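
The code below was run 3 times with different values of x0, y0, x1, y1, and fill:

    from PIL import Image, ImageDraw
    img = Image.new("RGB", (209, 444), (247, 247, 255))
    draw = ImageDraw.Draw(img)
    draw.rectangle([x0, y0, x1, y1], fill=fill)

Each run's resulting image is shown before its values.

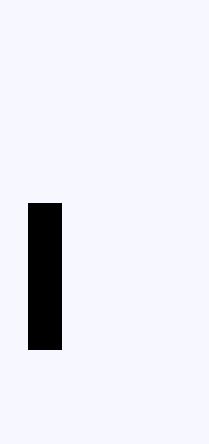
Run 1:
x0 = 28; y0 = 203; x1 = 61; y1 = 349; fill = 'black'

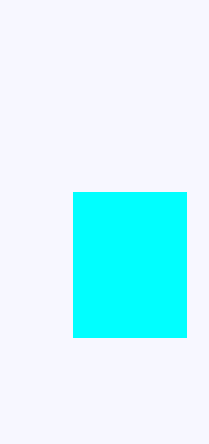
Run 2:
x0 = 73; y0 = 192; x1 = 186; y1 = 337; fill = 'cyan'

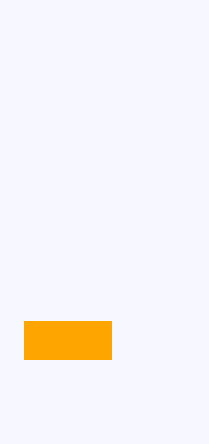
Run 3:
x0 = 24; y0 = 321; x1 = 111; y1 = 359; fill = 'orange'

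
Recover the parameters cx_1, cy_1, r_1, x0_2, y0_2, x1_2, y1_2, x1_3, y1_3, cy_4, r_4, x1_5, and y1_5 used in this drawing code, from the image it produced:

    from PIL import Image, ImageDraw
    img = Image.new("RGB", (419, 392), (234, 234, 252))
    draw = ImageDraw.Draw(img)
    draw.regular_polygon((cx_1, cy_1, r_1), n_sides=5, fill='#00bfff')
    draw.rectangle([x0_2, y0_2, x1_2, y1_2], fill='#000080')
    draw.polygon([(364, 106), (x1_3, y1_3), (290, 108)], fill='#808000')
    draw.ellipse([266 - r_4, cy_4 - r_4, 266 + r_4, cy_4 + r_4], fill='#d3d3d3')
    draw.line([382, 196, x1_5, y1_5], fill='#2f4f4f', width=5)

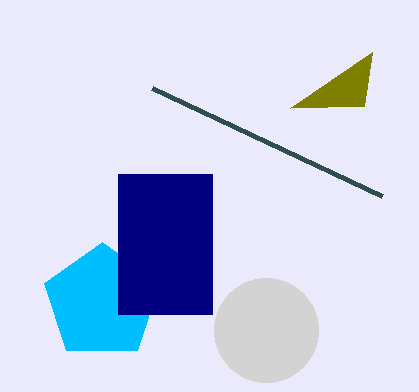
cx_1 = 102
cy_1 = 302
r_1 = 60
x0_2 = 118
y0_2 = 174
x1_2 = 212
y1_2 = 314
x1_3 = 372
y1_3 = 52
cy_4 = 330
r_4 = 52
x1_5 = 152
y1_5 = 88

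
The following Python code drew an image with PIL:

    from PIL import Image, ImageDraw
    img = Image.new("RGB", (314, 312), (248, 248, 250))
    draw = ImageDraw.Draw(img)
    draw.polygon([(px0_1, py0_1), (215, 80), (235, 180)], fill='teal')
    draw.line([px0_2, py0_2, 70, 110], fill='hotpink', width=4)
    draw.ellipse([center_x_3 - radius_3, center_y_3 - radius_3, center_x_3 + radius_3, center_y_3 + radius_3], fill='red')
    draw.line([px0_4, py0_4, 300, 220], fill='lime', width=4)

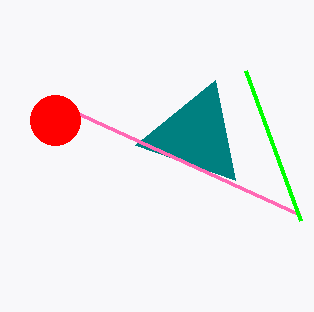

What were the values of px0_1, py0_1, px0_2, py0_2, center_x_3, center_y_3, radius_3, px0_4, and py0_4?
px0_1 = 135
py0_1 = 145
px0_2 = 300
py0_2 = 215
center_x_3 = 55
center_y_3 = 120
radius_3 = 25
px0_4 = 245
py0_4 = 70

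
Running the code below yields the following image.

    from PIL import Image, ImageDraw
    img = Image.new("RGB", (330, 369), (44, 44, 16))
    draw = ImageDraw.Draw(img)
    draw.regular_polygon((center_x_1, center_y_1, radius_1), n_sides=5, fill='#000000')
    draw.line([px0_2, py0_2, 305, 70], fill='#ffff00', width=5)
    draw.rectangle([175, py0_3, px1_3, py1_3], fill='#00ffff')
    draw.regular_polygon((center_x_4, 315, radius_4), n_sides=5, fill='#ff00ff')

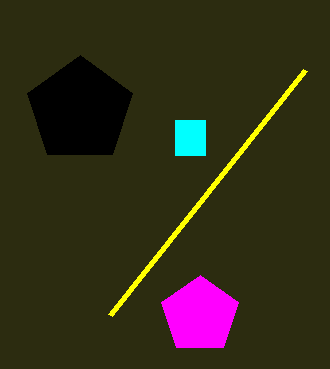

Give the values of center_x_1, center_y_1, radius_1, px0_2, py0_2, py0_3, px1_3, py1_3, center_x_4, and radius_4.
center_x_1 = 80, center_y_1 = 110, radius_1 = 55, px0_2 = 110, py0_2 = 315, py0_3 = 120, px1_3 = 205, py1_3 = 155, center_x_4 = 200, radius_4 = 40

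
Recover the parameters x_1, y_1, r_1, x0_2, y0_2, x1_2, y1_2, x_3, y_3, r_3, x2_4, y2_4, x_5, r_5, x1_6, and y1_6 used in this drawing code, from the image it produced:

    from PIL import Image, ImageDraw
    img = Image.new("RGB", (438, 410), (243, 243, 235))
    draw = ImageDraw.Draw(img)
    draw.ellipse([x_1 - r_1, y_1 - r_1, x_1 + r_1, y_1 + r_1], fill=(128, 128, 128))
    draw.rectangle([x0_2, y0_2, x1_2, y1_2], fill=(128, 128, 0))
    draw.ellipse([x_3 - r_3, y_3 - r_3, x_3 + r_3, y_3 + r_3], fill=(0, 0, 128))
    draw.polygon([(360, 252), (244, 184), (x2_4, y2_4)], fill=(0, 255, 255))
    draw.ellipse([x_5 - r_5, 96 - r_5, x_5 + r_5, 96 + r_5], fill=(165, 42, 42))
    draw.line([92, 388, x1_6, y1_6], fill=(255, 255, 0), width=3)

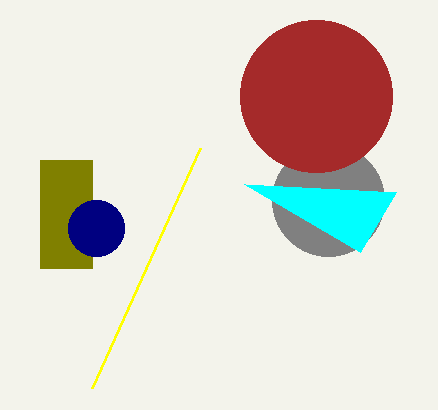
x_1 = 328, y_1 = 200, r_1 = 56, x0_2 = 40, y0_2 = 160, x1_2 = 92, y1_2 = 268, x_3 = 96, y_3 = 228, r_3 = 28, x2_4 = 396, y2_4 = 192, x_5 = 316, r_5 = 76, x1_6 = 200, y1_6 = 148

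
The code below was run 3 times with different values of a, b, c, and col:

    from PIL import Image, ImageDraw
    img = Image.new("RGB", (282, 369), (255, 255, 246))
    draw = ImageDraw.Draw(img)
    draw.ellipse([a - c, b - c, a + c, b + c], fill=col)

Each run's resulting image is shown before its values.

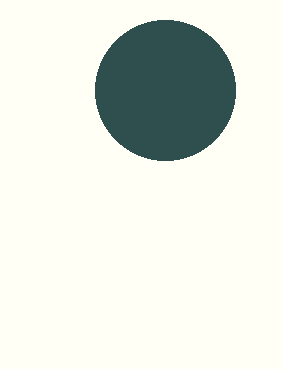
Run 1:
a = 165; b = 90; c = 70; col = 'darkslategray'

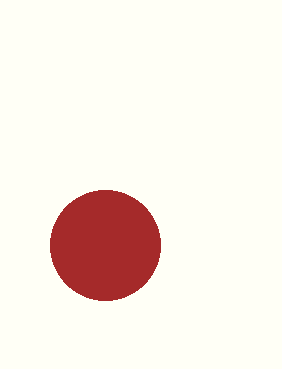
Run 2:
a = 105; b = 245; c = 55; col = 'brown'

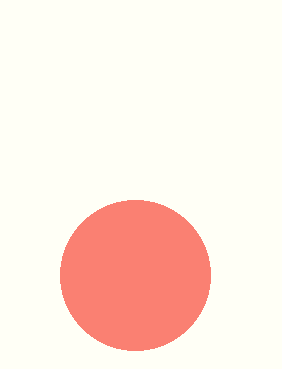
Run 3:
a = 135, b = 275, c = 75, col = 'salmon'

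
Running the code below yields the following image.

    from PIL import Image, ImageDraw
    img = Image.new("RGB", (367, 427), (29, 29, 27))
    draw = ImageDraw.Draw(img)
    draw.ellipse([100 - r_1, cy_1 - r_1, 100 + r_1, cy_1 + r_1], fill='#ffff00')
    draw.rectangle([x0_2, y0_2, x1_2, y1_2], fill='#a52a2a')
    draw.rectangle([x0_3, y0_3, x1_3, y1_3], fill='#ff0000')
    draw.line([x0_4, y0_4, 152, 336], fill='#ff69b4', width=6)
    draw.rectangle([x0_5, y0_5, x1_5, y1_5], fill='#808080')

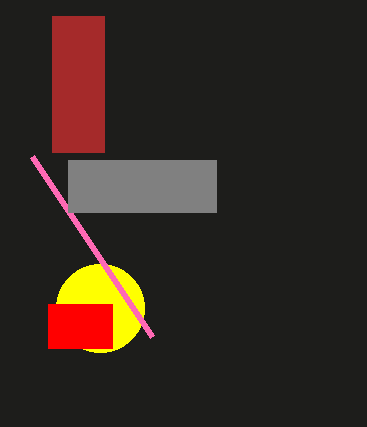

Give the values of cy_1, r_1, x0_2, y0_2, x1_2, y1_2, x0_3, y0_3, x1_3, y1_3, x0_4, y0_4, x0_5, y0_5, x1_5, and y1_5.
cy_1 = 308, r_1 = 44, x0_2 = 52, y0_2 = 16, x1_2 = 104, y1_2 = 152, x0_3 = 48, y0_3 = 304, x1_3 = 112, y1_3 = 348, x0_4 = 32, y0_4 = 156, x0_5 = 68, y0_5 = 160, x1_5 = 216, y1_5 = 212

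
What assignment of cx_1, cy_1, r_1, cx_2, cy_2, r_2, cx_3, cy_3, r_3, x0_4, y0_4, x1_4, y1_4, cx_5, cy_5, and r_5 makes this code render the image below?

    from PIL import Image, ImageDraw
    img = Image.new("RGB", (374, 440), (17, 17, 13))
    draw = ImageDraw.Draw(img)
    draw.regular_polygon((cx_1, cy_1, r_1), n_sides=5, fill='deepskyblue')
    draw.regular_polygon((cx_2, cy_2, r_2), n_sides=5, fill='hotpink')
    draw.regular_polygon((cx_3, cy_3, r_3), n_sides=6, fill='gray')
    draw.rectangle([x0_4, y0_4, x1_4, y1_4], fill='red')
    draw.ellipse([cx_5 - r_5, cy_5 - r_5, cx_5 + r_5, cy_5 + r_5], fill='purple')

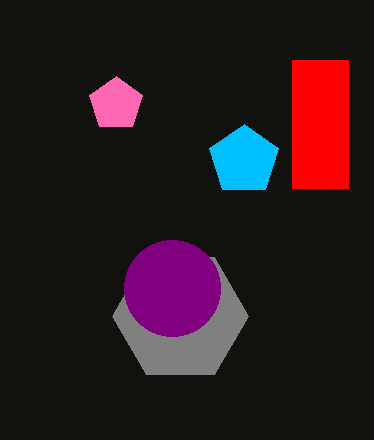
cx_1 = 244
cy_1 = 160
r_1 = 36
cx_2 = 116
cy_2 = 104
r_2 = 28
cx_3 = 180
cy_3 = 316
r_3 = 68
x0_4 = 292
y0_4 = 60
x1_4 = 348
y1_4 = 188
cx_5 = 172
cy_5 = 288
r_5 = 48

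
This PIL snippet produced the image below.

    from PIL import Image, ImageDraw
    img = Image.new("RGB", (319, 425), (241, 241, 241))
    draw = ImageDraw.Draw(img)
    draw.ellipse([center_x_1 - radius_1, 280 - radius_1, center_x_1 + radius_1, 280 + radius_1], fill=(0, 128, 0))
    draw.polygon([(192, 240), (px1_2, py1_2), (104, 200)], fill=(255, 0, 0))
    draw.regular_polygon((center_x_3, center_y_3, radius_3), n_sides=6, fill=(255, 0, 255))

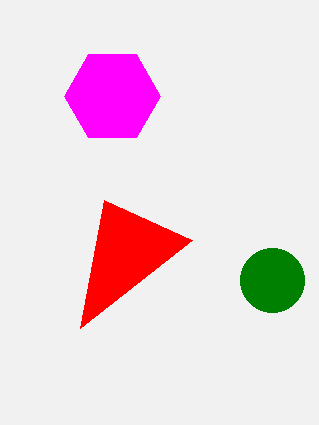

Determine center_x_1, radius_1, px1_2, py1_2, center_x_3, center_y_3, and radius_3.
center_x_1 = 272; radius_1 = 32; px1_2 = 80; py1_2 = 328; center_x_3 = 112; center_y_3 = 96; radius_3 = 48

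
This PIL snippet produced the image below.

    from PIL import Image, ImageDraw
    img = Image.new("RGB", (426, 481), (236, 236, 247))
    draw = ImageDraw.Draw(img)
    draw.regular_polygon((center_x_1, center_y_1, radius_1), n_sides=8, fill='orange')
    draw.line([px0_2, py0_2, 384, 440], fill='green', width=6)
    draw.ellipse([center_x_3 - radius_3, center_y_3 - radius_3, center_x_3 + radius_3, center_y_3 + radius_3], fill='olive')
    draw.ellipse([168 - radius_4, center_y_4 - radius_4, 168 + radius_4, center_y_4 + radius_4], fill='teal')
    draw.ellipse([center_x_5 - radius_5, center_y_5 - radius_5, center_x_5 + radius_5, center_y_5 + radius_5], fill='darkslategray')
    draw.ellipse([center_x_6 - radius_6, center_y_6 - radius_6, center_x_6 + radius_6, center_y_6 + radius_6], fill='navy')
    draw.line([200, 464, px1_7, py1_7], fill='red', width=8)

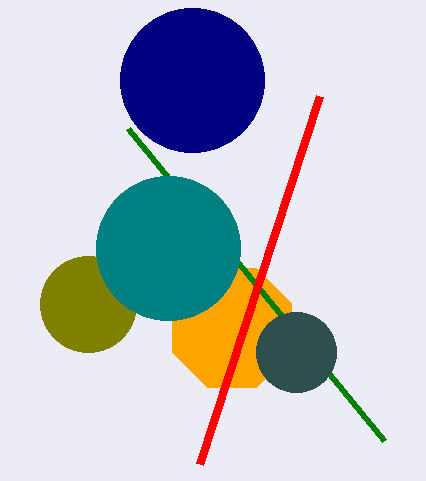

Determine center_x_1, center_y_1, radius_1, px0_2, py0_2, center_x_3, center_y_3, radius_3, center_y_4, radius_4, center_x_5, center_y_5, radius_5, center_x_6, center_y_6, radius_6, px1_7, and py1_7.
center_x_1 = 232, center_y_1 = 328, radius_1 = 64, px0_2 = 128, py0_2 = 128, center_x_3 = 88, center_y_3 = 304, radius_3 = 48, center_y_4 = 248, radius_4 = 72, center_x_5 = 296, center_y_5 = 352, radius_5 = 40, center_x_6 = 192, center_y_6 = 80, radius_6 = 72, px1_7 = 320, py1_7 = 96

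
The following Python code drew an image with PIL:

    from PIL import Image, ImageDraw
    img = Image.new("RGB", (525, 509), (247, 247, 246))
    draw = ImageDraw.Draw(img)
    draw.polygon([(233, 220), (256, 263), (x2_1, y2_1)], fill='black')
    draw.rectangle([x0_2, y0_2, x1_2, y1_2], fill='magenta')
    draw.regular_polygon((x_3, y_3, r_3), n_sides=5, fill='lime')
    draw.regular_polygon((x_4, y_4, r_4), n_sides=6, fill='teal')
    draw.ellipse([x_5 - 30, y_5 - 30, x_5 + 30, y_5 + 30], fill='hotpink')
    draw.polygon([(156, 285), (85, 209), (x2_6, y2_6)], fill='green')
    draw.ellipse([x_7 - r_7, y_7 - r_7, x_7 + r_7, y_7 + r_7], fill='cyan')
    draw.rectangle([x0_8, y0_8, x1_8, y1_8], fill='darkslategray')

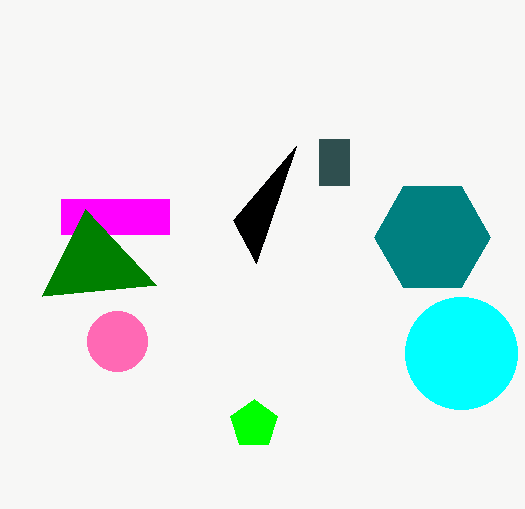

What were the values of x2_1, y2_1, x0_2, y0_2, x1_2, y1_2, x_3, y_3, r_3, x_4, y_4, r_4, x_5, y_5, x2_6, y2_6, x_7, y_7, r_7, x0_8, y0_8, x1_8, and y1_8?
x2_1 = 296
y2_1 = 146
x0_2 = 61
y0_2 = 199
x1_2 = 169
y1_2 = 234
x_3 = 254
y_3 = 424
r_3 = 25
x_4 = 432
y_4 = 237
r_4 = 58
x_5 = 117
y_5 = 341
x2_6 = 42
y2_6 = 296
x_7 = 461
y_7 = 353
r_7 = 56
x0_8 = 319
y0_8 = 139
x1_8 = 349
y1_8 = 185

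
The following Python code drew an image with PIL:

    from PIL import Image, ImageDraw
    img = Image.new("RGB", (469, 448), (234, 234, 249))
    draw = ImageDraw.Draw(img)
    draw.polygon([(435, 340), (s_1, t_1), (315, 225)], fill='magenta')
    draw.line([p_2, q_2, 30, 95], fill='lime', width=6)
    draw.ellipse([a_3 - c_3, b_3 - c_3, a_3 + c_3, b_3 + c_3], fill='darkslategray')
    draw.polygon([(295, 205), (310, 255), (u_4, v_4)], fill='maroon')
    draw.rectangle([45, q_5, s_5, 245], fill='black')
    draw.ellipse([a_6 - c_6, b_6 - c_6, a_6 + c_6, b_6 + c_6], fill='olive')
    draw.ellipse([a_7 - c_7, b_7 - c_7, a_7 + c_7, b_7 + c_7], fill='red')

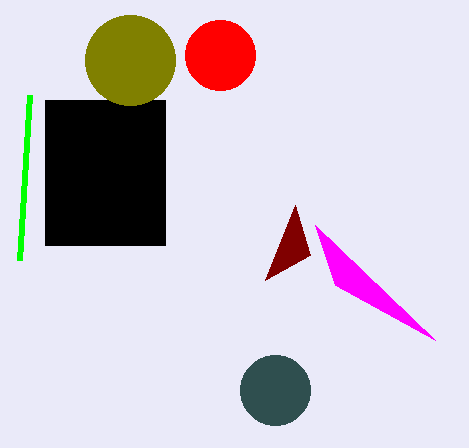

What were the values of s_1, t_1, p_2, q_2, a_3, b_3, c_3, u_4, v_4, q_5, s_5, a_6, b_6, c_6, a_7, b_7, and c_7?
s_1 = 335
t_1 = 285
p_2 = 20
q_2 = 260
a_3 = 275
b_3 = 390
c_3 = 35
u_4 = 265
v_4 = 280
q_5 = 100
s_5 = 165
a_6 = 130
b_6 = 60
c_6 = 45
a_7 = 220
b_7 = 55
c_7 = 35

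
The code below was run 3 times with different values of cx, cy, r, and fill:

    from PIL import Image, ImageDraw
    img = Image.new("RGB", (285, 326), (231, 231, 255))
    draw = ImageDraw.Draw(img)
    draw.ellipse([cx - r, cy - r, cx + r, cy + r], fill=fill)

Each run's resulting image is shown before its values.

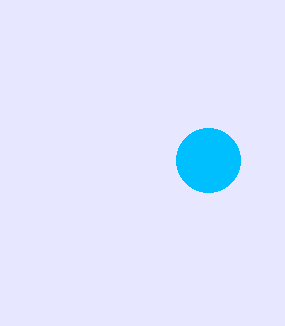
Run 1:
cx = 208, cy = 160, r = 32, fill = 'deepskyblue'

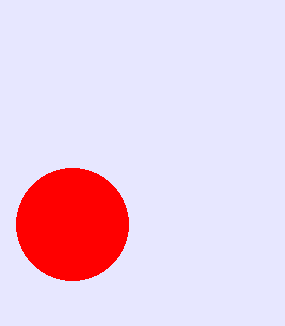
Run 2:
cx = 72
cy = 224
r = 56
fill = 'red'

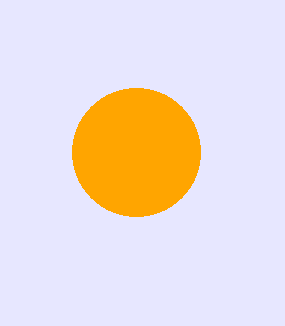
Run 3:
cx = 136
cy = 152
r = 64
fill = 'orange'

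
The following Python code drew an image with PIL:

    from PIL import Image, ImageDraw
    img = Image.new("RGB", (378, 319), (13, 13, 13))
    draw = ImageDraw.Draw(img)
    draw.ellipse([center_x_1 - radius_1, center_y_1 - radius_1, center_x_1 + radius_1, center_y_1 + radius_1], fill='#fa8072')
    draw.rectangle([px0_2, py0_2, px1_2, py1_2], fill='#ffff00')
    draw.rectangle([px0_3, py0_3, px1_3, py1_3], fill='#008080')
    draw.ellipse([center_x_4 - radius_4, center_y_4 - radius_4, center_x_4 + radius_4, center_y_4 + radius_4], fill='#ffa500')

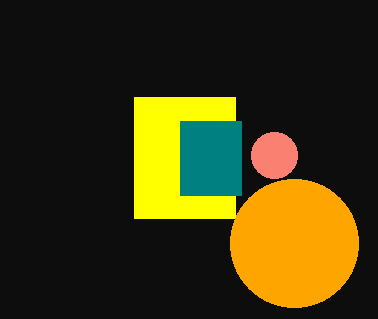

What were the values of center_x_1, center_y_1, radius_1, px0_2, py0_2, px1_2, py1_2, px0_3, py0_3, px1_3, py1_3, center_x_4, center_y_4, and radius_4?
center_x_1 = 274, center_y_1 = 155, radius_1 = 23, px0_2 = 134, py0_2 = 97, px1_2 = 235, py1_2 = 218, px0_3 = 180, py0_3 = 121, px1_3 = 241, py1_3 = 195, center_x_4 = 294, center_y_4 = 243, radius_4 = 64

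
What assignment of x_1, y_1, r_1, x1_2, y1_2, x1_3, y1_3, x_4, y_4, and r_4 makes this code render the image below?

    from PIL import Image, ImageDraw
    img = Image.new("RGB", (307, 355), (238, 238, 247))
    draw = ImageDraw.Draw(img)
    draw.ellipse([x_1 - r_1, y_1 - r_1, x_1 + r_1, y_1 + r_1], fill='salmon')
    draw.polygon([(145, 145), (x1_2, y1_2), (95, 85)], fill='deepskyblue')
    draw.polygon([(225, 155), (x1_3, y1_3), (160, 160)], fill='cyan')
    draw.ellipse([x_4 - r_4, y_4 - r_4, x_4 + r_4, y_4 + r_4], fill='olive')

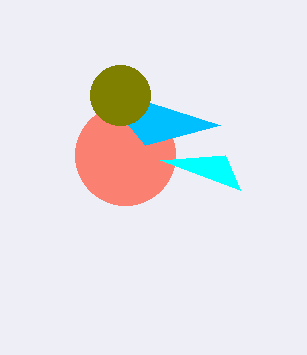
x_1 = 125; y_1 = 155; r_1 = 50; x1_2 = 220; y1_2 = 125; x1_3 = 240; y1_3 = 190; x_4 = 120; y_4 = 95; r_4 = 30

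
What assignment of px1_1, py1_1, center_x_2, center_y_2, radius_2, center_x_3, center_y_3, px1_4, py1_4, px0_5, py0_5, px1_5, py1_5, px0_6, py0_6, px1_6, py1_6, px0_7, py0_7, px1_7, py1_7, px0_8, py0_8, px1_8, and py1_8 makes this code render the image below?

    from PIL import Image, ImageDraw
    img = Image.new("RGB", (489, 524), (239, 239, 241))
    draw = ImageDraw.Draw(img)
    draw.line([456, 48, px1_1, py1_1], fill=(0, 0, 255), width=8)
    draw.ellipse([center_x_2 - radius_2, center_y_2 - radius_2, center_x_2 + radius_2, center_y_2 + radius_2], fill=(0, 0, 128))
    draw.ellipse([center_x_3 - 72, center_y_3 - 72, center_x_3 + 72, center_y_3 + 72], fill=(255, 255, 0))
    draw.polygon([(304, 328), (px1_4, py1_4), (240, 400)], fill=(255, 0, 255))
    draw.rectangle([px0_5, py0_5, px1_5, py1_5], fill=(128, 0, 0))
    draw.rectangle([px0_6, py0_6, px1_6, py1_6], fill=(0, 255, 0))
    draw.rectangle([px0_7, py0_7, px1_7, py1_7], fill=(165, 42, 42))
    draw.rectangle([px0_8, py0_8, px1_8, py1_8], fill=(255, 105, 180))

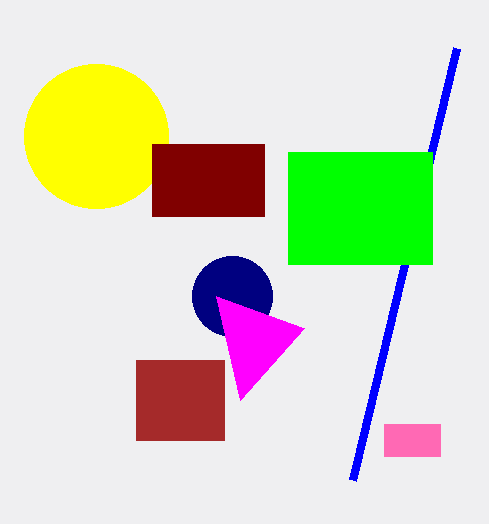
px1_1 = 352; py1_1 = 480; center_x_2 = 232; center_y_2 = 296; radius_2 = 40; center_x_3 = 96; center_y_3 = 136; px1_4 = 216; py1_4 = 296; px0_5 = 152; py0_5 = 144; px1_5 = 264; py1_5 = 216; px0_6 = 288; py0_6 = 152; px1_6 = 432; py1_6 = 264; px0_7 = 136; py0_7 = 360; px1_7 = 224; py1_7 = 440; px0_8 = 384; py0_8 = 424; px1_8 = 440; py1_8 = 456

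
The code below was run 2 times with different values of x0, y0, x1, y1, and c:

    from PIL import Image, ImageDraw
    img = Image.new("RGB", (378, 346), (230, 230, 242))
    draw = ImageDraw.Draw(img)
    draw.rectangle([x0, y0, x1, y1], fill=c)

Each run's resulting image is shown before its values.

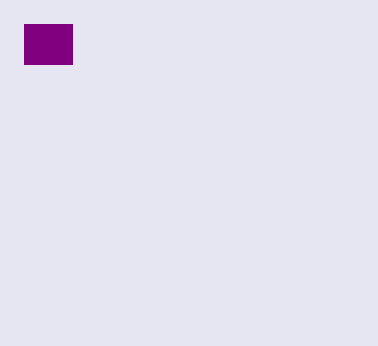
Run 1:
x0 = 24
y0 = 24
x1 = 72
y1 = 64
c = 'purple'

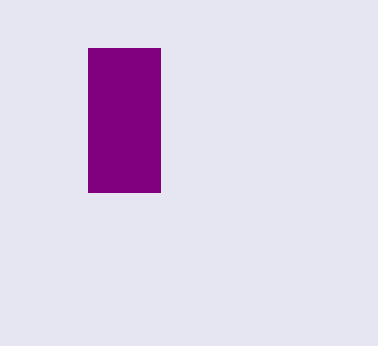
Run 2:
x0 = 88
y0 = 48
x1 = 160
y1 = 192
c = 'purple'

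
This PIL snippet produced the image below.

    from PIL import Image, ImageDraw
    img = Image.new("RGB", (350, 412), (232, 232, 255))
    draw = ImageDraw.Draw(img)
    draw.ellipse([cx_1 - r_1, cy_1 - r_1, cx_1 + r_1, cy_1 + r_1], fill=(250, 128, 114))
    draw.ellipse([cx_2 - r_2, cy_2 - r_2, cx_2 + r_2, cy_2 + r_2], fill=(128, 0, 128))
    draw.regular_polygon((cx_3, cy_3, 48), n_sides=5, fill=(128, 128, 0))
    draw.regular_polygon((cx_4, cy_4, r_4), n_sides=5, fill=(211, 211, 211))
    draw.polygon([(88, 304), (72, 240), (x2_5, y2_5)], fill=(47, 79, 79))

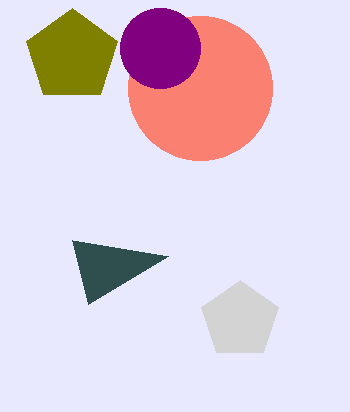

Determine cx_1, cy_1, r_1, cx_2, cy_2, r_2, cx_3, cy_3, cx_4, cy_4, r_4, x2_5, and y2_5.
cx_1 = 200, cy_1 = 88, r_1 = 72, cx_2 = 160, cy_2 = 48, r_2 = 40, cx_3 = 72, cy_3 = 56, cx_4 = 240, cy_4 = 320, r_4 = 40, x2_5 = 168, y2_5 = 256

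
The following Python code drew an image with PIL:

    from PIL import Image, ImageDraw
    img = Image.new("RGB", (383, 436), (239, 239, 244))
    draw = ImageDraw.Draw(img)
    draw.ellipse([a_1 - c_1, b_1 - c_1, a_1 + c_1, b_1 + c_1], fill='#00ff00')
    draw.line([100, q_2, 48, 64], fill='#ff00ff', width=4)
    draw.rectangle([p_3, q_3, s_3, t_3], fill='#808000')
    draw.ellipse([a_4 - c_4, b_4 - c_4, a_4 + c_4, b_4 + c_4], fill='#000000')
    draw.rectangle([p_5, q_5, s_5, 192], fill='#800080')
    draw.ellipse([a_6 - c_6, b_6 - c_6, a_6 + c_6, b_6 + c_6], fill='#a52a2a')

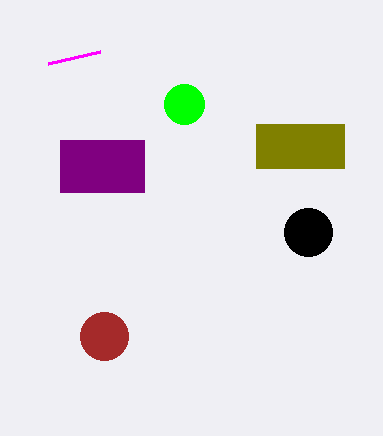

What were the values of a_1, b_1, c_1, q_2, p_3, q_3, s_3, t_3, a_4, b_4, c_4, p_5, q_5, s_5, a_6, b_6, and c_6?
a_1 = 184, b_1 = 104, c_1 = 20, q_2 = 52, p_3 = 256, q_3 = 124, s_3 = 344, t_3 = 168, a_4 = 308, b_4 = 232, c_4 = 24, p_5 = 60, q_5 = 140, s_5 = 144, a_6 = 104, b_6 = 336, c_6 = 24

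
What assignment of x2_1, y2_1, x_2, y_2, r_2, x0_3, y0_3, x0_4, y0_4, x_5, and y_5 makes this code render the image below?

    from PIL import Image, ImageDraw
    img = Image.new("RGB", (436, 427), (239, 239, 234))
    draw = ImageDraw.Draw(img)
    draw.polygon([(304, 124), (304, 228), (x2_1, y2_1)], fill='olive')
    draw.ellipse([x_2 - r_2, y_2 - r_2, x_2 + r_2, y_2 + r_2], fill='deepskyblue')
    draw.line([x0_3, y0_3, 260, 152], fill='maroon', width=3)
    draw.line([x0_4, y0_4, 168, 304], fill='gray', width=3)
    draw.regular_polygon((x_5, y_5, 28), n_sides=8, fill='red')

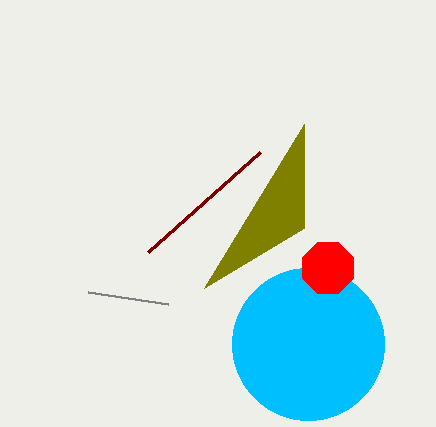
x2_1 = 204
y2_1 = 288
x_2 = 308
y_2 = 344
r_2 = 76
x0_3 = 148
y0_3 = 252
x0_4 = 88
y0_4 = 292
x_5 = 328
y_5 = 268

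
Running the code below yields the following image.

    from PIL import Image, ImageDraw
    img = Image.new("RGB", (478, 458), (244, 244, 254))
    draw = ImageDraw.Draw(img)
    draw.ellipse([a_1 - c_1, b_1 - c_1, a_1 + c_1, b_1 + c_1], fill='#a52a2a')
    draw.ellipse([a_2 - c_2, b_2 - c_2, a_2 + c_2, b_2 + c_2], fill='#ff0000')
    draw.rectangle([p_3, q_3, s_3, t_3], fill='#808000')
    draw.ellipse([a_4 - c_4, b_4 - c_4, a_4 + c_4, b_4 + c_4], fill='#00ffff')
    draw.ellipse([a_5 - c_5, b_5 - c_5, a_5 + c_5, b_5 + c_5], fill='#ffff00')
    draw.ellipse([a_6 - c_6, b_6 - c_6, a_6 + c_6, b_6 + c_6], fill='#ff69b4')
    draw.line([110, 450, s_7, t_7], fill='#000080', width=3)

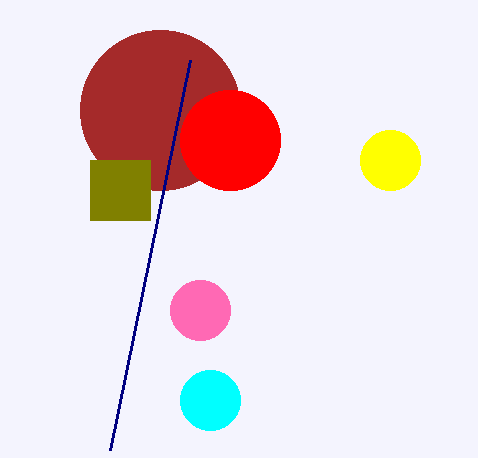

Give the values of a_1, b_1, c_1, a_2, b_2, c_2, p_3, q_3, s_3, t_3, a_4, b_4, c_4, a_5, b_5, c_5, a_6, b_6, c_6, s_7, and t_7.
a_1 = 160
b_1 = 110
c_1 = 80
a_2 = 230
b_2 = 140
c_2 = 50
p_3 = 90
q_3 = 160
s_3 = 150
t_3 = 220
a_4 = 210
b_4 = 400
c_4 = 30
a_5 = 390
b_5 = 160
c_5 = 30
a_6 = 200
b_6 = 310
c_6 = 30
s_7 = 190
t_7 = 60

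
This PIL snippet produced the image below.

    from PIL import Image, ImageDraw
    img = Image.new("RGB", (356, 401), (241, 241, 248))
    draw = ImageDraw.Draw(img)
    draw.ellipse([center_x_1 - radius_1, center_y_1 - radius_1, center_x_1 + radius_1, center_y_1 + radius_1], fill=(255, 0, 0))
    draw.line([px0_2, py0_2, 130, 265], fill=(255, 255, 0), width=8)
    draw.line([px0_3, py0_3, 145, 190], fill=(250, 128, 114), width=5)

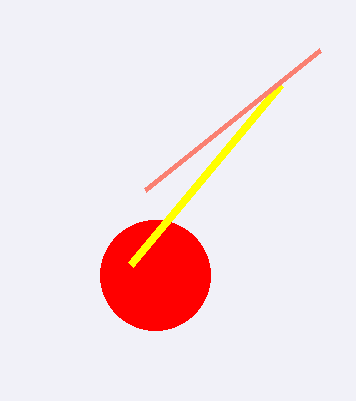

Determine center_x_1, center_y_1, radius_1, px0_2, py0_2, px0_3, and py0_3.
center_x_1 = 155
center_y_1 = 275
radius_1 = 55
px0_2 = 280
py0_2 = 85
px0_3 = 320
py0_3 = 50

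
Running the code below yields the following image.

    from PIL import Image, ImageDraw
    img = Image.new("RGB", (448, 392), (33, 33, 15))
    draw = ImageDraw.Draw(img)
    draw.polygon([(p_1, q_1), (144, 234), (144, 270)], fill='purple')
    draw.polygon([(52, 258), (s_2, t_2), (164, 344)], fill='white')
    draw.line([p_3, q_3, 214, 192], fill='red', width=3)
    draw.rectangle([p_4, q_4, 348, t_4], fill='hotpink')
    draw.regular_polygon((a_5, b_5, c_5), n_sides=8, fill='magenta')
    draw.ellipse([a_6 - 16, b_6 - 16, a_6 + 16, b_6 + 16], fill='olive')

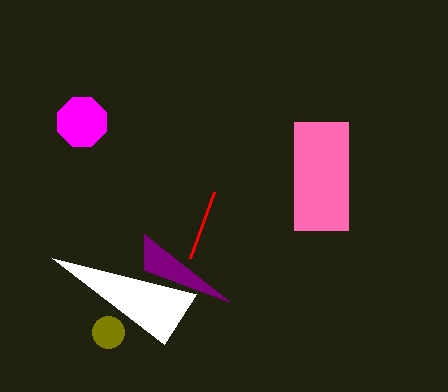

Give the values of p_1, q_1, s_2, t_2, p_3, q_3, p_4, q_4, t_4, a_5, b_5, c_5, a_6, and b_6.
p_1 = 230; q_1 = 302; s_2 = 196; t_2 = 294; p_3 = 190; q_3 = 258; p_4 = 294; q_4 = 122; t_4 = 230; a_5 = 82; b_5 = 122; c_5 = 26; a_6 = 108; b_6 = 332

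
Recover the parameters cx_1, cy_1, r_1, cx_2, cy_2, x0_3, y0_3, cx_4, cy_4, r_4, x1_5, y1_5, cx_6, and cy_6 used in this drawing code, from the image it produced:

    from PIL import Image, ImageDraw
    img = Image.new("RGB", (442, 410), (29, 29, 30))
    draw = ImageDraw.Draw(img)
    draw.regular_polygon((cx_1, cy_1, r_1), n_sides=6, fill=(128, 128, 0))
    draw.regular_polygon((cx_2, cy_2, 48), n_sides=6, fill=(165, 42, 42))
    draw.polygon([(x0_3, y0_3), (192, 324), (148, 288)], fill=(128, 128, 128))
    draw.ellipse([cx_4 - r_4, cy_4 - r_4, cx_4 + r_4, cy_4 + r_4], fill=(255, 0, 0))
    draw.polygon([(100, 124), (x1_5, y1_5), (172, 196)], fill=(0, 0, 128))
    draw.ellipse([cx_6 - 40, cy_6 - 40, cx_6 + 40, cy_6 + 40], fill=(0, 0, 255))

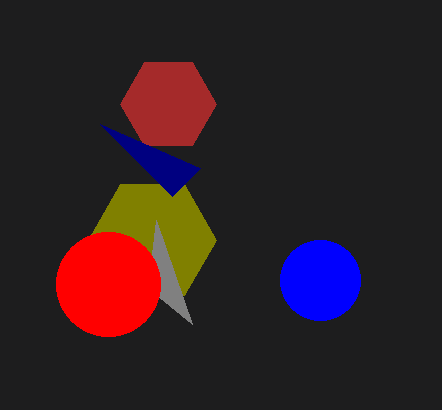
cx_1 = 152
cy_1 = 240
r_1 = 64
cx_2 = 168
cy_2 = 104
x0_3 = 156
y0_3 = 220
cx_4 = 108
cy_4 = 284
r_4 = 52
x1_5 = 200
y1_5 = 168
cx_6 = 320
cy_6 = 280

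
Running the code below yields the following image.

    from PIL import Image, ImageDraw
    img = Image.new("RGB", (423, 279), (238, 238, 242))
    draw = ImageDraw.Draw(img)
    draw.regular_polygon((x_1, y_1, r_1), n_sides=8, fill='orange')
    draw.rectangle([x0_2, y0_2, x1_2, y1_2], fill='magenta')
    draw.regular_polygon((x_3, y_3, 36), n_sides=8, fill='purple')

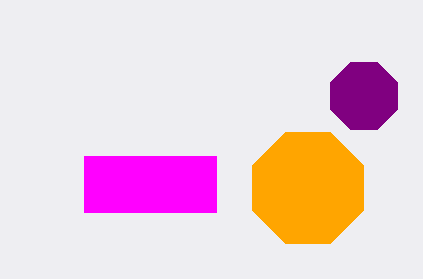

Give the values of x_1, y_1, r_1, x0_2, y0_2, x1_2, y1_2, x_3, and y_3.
x_1 = 308; y_1 = 188; r_1 = 60; x0_2 = 84; y0_2 = 156; x1_2 = 216; y1_2 = 212; x_3 = 364; y_3 = 96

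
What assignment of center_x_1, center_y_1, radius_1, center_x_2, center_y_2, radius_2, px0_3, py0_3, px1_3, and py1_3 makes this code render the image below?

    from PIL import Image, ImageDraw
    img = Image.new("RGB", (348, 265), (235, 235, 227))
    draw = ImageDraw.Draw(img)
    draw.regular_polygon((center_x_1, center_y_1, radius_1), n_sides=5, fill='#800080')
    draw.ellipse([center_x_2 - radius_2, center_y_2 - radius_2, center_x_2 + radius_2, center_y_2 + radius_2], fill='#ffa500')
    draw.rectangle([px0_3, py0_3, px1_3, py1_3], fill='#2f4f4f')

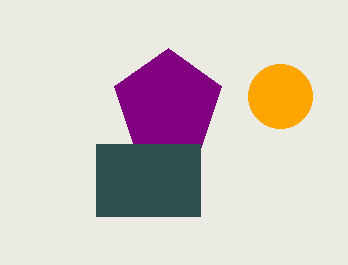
center_x_1 = 168
center_y_1 = 104
radius_1 = 56
center_x_2 = 280
center_y_2 = 96
radius_2 = 32
px0_3 = 96
py0_3 = 144
px1_3 = 200
py1_3 = 216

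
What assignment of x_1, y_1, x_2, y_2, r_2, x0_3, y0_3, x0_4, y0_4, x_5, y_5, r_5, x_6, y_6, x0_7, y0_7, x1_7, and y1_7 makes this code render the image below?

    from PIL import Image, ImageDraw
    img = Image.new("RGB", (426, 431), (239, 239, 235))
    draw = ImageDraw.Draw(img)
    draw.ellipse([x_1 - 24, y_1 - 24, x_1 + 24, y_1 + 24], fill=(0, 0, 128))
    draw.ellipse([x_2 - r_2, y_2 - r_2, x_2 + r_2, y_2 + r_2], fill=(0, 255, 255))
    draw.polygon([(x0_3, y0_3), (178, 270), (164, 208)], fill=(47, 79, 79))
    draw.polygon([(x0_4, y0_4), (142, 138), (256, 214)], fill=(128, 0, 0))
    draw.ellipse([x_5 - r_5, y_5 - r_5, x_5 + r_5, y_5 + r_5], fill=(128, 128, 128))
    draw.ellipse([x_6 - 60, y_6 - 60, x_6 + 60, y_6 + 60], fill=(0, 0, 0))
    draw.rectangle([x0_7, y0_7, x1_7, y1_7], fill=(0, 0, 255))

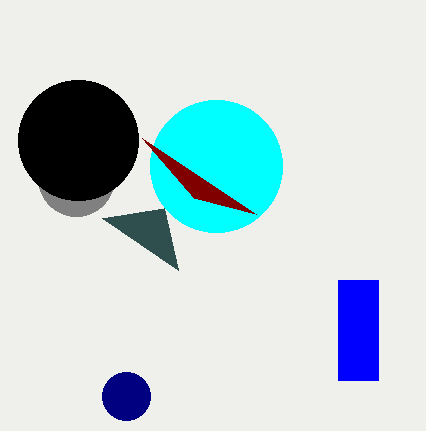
x_1 = 126, y_1 = 396, x_2 = 216, y_2 = 166, r_2 = 66, x0_3 = 102, y0_3 = 218, x0_4 = 194, y0_4 = 198, x_5 = 76, y_5 = 178, r_5 = 38, x_6 = 78, y_6 = 140, x0_7 = 338, y0_7 = 280, x1_7 = 378, y1_7 = 380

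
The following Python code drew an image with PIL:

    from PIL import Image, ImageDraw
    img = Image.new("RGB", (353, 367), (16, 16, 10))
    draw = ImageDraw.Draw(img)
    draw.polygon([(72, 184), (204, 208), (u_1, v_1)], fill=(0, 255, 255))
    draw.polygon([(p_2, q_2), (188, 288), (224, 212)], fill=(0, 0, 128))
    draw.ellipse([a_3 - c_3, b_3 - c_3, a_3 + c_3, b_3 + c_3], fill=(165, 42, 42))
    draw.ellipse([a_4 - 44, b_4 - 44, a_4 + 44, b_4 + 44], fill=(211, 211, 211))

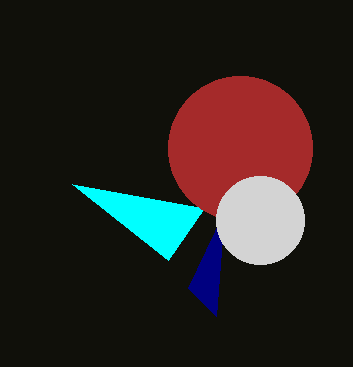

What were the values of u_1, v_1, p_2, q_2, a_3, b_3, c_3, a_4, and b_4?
u_1 = 168, v_1 = 260, p_2 = 216, q_2 = 316, a_3 = 240, b_3 = 148, c_3 = 72, a_4 = 260, b_4 = 220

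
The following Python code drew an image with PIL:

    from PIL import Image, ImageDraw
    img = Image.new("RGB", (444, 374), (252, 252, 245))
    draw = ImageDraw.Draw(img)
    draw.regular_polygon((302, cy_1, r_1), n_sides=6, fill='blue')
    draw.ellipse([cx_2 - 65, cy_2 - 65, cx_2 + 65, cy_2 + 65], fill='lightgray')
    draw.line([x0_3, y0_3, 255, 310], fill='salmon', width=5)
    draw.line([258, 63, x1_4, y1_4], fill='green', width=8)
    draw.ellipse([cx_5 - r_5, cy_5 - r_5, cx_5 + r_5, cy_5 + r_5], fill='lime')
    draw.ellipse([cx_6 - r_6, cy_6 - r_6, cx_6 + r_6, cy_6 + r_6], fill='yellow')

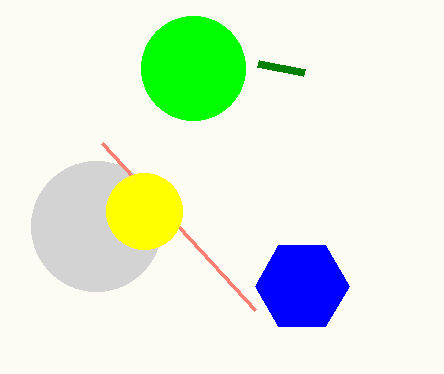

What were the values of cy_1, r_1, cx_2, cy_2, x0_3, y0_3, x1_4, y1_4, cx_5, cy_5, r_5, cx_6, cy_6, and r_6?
cy_1 = 286
r_1 = 47
cx_2 = 96
cy_2 = 226
x0_3 = 102
y0_3 = 143
x1_4 = 304
y1_4 = 72
cx_5 = 193
cy_5 = 68
r_5 = 52
cx_6 = 144
cy_6 = 211
r_6 = 38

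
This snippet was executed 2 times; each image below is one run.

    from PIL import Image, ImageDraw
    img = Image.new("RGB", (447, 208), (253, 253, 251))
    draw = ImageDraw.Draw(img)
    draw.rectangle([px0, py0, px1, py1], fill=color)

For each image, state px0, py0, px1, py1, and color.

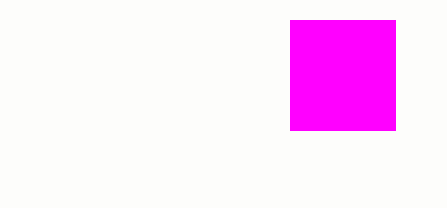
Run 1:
px0 = 290; py0 = 20; px1 = 395; py1 = 130; color = 'magenta'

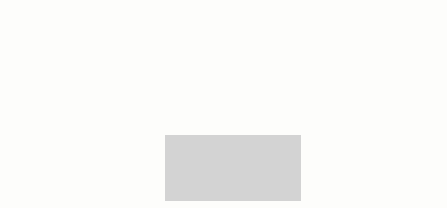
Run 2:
px0 = 165; py0 = 135; px1 = 300; py1 = 200; color = 'lightgray'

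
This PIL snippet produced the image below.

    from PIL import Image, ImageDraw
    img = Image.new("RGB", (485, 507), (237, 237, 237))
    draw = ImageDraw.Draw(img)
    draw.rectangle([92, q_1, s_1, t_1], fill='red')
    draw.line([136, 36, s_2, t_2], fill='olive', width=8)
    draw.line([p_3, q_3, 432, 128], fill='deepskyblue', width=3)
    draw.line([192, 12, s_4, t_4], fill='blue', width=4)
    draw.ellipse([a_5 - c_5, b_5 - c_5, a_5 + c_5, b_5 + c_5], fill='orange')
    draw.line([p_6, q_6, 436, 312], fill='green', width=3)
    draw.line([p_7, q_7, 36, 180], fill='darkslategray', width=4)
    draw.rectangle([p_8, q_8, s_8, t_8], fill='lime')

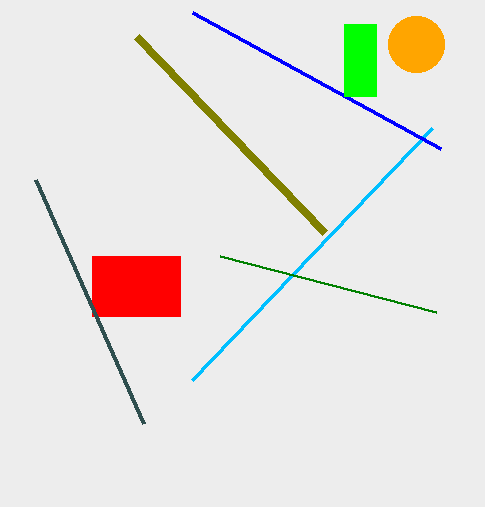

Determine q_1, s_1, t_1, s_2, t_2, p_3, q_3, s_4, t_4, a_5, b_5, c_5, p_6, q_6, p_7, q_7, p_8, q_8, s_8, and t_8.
q_1 = 256
s_1 = 180
t_1 = 316
s_2 = 324
t_2 = 232
p_3 = 192
q_3 = 380
s_4 = 440
t_4 = 148
a_5 = 416
b_5 = 44
c_5 = 28
p_6 = 220
q_6 = 256
p_7 = 144
q_7 = 424
p_8 = 344
q_8 = 24
s_8 = 376
t_8 = 96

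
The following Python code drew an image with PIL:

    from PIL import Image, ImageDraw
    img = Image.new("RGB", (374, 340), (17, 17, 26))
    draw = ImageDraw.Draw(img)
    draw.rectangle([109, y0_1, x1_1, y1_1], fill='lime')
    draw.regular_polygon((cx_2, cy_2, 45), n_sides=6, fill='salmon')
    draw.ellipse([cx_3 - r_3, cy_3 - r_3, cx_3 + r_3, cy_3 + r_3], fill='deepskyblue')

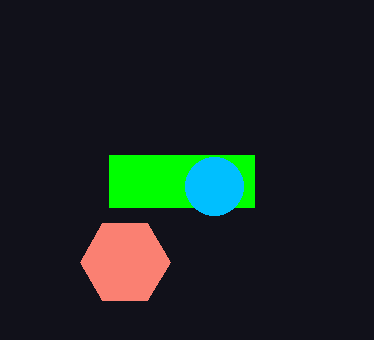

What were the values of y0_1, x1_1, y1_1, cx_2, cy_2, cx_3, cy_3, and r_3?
y0_1 = 155, x1_1 = 254, y1_1 = 207, cx_2 = 125, cy_2 = 262, cx_3 = 214, cy_3 = 186, r_3 = 29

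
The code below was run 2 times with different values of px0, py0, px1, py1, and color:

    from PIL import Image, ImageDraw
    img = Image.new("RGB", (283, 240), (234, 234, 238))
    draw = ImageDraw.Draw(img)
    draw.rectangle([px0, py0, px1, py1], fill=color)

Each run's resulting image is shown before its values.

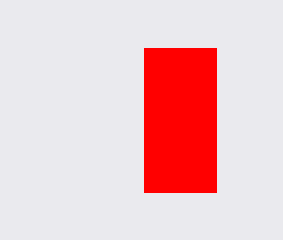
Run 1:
px0 = 144; py0 = 48; px1 = 216; py1 = 192; color = 'red'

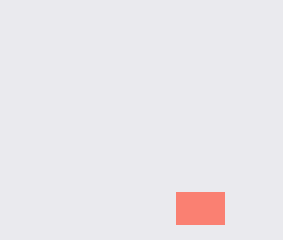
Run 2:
px0 = 176, py0 = 192, px1 = 224, py1 = 224, color = 'salmon'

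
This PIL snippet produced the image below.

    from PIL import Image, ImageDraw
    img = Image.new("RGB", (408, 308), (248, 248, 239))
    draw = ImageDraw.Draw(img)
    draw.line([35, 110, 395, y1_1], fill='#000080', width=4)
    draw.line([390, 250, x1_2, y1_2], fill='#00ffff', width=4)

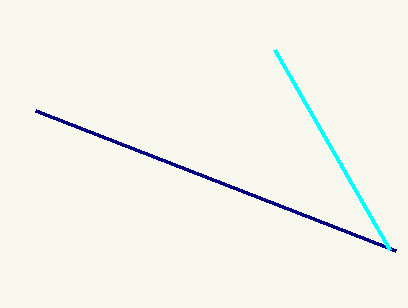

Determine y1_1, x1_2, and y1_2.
y1_1 = 250; x1_2 = 275; y1_2 = 50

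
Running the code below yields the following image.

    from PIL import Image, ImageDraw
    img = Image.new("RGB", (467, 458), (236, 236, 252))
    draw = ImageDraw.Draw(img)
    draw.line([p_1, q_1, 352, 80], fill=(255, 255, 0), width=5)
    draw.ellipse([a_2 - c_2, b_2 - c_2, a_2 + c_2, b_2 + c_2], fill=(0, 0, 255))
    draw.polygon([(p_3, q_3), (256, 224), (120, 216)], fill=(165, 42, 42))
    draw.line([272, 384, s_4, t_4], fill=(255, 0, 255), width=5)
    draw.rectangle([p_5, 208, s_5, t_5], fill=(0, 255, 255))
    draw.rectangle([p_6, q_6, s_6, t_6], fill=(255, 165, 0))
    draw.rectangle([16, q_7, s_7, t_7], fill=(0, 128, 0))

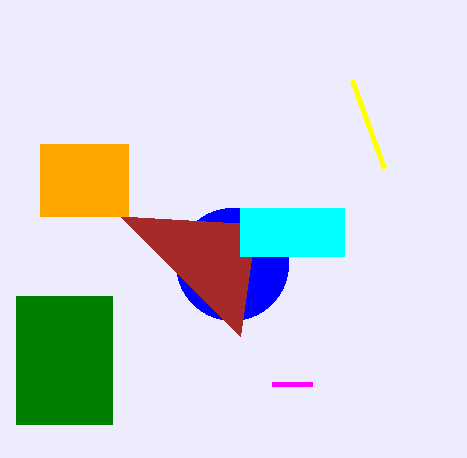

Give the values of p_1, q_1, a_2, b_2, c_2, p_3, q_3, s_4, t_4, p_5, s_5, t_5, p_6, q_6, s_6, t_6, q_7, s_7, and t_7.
p_1 = 384; q_1 = 168; a_2 = 232; b_2 = 264; c_2 = 56; p_3 = 240; q_3 = 336; s_4 = 312; t_4 = 384; p_5 = 240; s_5 = 344; t_5 = 256; p_6 = 40; q_6 = 144; s_6 = 128; t_6 = 216; q_7 = 296; s_7 = 112; t_7 = 424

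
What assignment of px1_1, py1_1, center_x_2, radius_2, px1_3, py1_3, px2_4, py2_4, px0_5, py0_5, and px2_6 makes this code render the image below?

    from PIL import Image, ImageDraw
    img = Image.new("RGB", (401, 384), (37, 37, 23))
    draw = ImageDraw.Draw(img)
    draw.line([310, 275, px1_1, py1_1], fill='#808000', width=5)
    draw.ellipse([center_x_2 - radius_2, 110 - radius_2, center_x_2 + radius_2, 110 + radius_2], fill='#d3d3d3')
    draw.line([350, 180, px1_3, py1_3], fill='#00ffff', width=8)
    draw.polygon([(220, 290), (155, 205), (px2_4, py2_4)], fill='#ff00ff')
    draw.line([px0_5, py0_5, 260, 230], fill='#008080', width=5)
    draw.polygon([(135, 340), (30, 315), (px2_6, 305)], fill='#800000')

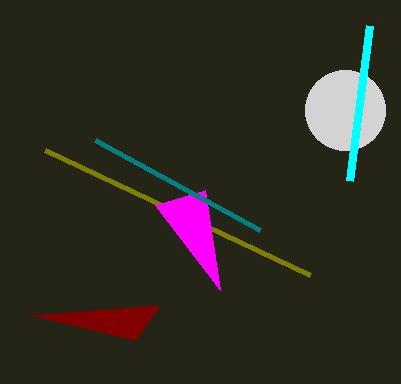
px1_1 = 45
py1_1 = 150
center_x_2 = 345
radius_2 = 40
px1_3 = 370
py1_3 = 25
px2_4 = 205
py2_4 = 190
px0_5 = 95
py0_5 = 140
px2_6 = 160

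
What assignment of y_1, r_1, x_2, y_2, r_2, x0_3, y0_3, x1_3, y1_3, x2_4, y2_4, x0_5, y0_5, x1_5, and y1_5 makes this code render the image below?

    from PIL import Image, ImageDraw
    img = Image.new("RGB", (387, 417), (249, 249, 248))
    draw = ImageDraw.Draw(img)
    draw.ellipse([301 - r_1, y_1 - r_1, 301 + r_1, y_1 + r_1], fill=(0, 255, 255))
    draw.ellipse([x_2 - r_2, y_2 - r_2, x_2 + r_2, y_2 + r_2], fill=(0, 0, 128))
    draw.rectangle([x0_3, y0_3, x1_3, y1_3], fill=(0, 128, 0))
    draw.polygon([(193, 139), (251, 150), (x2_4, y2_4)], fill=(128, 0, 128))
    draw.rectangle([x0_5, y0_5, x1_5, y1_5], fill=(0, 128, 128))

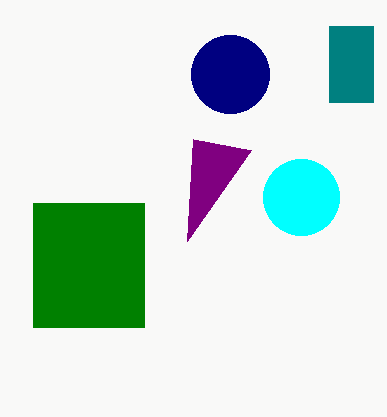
y_1 = 197; r_1 = 38; x_2 = 230; y_2 = 74; r_2 = 39; x0_3 = 33; y0_3 = 203; x1_3 = 144; y1_3 = 327; x2_4 = 187; y2_4 = 241; x0_5 = 329; y0_5 = 26; x1_5 = 373; y1_5 = 102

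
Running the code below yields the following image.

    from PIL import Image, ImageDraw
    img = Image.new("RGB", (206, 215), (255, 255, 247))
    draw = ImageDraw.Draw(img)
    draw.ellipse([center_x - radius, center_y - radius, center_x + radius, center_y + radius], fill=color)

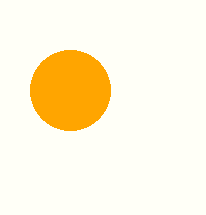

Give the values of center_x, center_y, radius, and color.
center_x = 70, center_y = 90, radius = 40, color = 'orange'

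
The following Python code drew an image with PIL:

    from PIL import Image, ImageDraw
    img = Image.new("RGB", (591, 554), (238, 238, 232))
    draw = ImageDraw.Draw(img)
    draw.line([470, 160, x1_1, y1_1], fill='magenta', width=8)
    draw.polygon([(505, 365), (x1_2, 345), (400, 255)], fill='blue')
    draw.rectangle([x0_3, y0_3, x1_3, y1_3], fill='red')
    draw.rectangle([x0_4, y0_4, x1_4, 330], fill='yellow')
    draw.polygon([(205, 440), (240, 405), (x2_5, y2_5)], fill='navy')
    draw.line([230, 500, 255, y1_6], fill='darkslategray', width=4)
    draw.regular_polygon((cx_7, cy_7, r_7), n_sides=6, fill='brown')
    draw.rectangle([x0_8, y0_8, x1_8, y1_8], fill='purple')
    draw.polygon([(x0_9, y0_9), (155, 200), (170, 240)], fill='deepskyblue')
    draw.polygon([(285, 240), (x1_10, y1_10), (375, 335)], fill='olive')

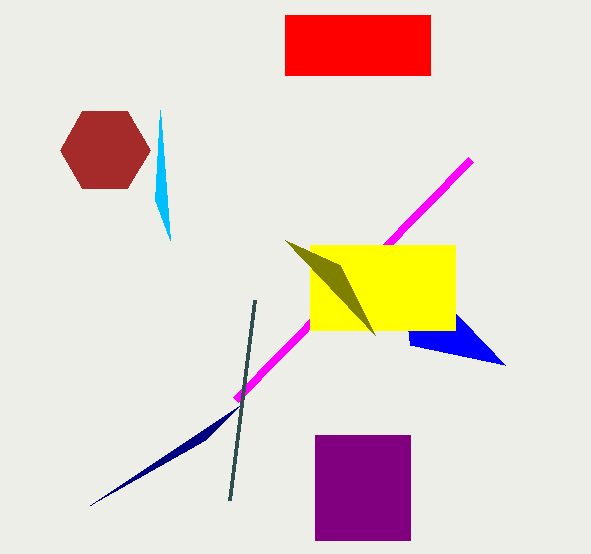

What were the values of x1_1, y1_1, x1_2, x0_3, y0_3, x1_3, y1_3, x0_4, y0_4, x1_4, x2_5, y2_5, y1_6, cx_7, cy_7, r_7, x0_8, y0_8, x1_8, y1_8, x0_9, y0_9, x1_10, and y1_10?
x1_1 = 235
y1_1 = 400
x1_2 = 410
x0_3 = 285
y0_3 = 15
x1_3 = 430
y1_3 = 75
x0_4 = 310
y0_4 = 245
x1_4 = 455
x2_5 = 90
y2_5 = 505
y1_6 = 300
cx_7 = 105
cy_7 = 150
r_7 = 45
x0_8 = 315
y0_8 = 435
x1_8 = 410
y1_8 = 540
x0_9 = 160
y0_9 = 110
x1_10 = 340
y1_10 = 265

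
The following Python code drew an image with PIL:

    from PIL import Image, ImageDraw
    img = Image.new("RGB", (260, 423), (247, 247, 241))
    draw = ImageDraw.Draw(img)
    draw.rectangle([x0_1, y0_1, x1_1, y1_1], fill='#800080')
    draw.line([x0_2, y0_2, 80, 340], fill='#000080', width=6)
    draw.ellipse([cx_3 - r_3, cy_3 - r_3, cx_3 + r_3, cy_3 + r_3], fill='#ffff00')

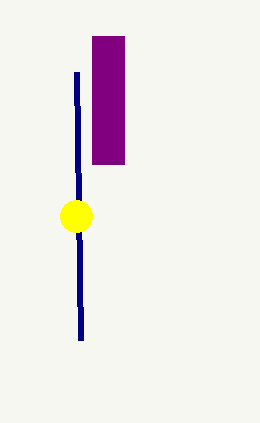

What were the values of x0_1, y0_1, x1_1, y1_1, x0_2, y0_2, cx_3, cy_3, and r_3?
x0_1 = 92; y0_1 = 36; x1_1 = 124; y1_1 = 164; x0_2 = 76; y0_2 = 72; cx_3 = 76; cy_3 = 216; r_3 = 16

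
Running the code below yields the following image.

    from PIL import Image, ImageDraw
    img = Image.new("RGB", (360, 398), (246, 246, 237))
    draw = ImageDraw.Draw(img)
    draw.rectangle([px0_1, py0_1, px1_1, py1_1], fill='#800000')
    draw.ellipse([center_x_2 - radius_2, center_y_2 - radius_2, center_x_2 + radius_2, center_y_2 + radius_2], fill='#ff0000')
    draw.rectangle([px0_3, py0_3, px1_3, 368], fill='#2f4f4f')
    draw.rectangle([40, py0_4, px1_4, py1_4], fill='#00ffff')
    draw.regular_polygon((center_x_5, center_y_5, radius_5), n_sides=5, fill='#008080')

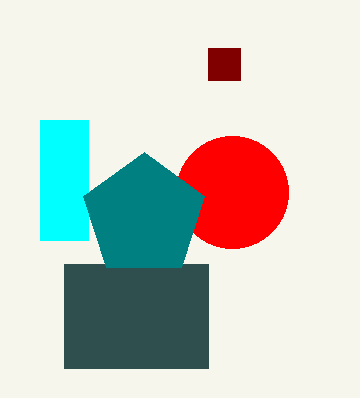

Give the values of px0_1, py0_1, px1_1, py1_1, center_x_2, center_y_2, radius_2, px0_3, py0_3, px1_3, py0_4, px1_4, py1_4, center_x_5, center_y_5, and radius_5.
px0_1 = 208, py0_1 = 48, px1_1 = 240, py1_1 = 80, center_x_2 = 232, center_y_2 = 192, radius_2 = 56, px0_3 = 64, py0_3 = 264, px1_3 = 208, py0_4 = 120, px1_4 = 88, py1_4 = 240, center_x_5 = 144, center_y_5 = 216, radius_5 = 64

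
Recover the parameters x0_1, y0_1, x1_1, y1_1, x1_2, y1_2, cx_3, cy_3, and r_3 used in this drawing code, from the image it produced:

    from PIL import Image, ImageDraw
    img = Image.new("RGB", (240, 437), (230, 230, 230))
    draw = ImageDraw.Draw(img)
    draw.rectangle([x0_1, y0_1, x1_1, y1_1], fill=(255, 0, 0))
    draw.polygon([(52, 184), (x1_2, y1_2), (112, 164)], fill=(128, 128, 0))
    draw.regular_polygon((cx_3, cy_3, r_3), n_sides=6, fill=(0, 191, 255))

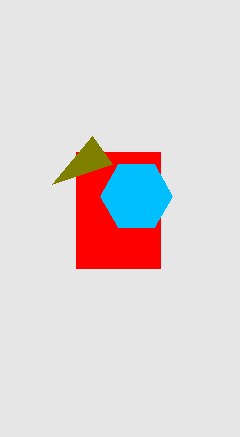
x0_1 = 76; y0_1 = 152; x1_1 = 160; y1_1 = 268; x1_2 = 92; y1_2 = 136; cx_3 = 136; cy_3 = 196; r_3 = 36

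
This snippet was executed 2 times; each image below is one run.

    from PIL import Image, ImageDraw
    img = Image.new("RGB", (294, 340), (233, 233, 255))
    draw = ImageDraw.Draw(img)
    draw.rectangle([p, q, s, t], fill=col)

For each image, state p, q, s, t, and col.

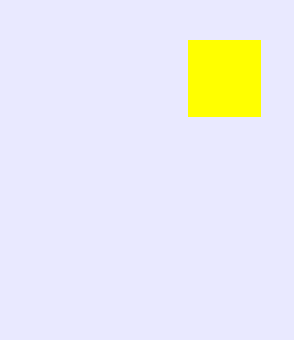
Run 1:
p = 188; q = 40; s = 260; t = 116; col = 'yellow'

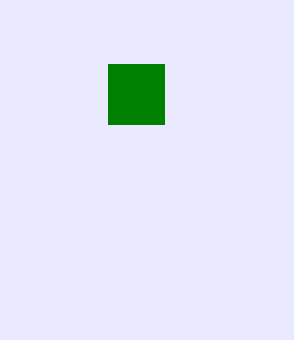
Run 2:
p = 108; q = 64; s = 164; t = 124; col = 'green'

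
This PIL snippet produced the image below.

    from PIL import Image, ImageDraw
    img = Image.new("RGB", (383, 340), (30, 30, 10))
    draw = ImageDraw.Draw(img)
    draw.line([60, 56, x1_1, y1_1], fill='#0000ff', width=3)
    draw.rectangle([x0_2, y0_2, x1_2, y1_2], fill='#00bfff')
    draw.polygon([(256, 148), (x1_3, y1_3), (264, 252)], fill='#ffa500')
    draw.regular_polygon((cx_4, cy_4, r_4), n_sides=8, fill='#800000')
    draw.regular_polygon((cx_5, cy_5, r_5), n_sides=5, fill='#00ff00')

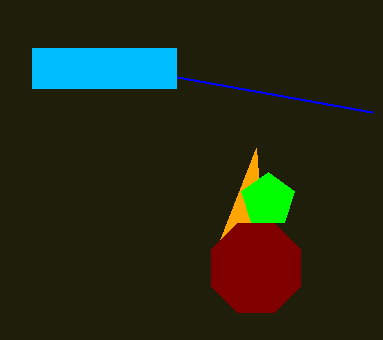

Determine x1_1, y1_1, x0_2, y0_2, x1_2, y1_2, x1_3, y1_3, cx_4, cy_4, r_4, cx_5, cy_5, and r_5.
x1_1 = 372, y1_1 = 112, x0_2 = 32, y0_2 = 48, x1_2 = 176, y1_2 = 88, x1_3 = 220, y1_3 = 240, cx_4 = 256, cy_4 = 268, r_4 = 48, cx_5 = 268, cy_5 = 200, r_5 = 28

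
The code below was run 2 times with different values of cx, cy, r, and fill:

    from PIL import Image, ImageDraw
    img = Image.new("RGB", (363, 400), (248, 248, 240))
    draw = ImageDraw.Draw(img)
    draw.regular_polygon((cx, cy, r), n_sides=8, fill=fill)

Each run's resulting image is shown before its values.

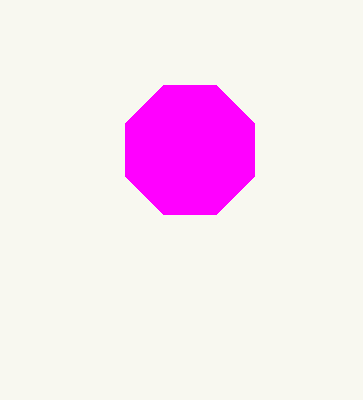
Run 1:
cx = 190; cy = 150; r = 70; fill = 'magenta'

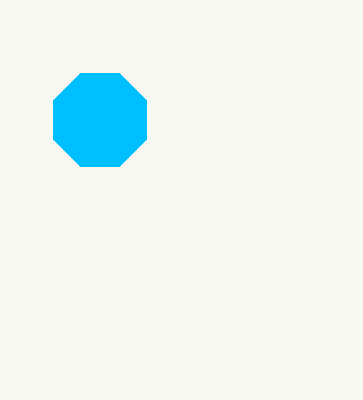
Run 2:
cx = 100, cy = 120, r = 50, fill = 'deepskyblue'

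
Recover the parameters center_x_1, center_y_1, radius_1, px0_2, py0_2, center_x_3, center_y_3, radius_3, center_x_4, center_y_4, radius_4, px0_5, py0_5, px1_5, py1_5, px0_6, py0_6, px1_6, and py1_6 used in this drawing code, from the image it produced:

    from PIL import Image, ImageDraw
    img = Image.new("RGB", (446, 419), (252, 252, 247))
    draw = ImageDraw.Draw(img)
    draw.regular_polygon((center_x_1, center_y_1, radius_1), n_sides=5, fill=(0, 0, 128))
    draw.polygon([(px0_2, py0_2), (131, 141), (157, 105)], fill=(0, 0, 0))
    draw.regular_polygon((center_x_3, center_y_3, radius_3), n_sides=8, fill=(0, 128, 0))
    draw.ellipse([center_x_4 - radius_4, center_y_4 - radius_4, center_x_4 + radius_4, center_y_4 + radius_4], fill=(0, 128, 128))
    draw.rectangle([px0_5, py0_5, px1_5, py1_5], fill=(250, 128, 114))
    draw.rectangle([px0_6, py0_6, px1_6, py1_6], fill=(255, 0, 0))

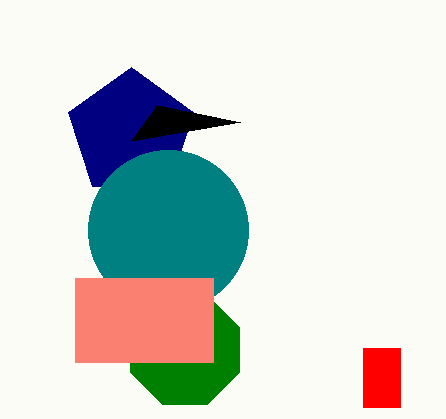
center_x_1 = 131; center_y_1 = 133; radius_1 = 66; px0_2 = 240; py0_2 = 122; center_x_3 = 185; center_y_3 = 350; radius_3 = 59; center_x_4 = 168; center_y_4 = 230; radius_4 = 80; px0_5 = 75; py0_5 = 278; px1_5 = 213; py1_5 = 362; px0_6 = 363; py0_6 = 348; px1_6 = 400; py1_6 = 407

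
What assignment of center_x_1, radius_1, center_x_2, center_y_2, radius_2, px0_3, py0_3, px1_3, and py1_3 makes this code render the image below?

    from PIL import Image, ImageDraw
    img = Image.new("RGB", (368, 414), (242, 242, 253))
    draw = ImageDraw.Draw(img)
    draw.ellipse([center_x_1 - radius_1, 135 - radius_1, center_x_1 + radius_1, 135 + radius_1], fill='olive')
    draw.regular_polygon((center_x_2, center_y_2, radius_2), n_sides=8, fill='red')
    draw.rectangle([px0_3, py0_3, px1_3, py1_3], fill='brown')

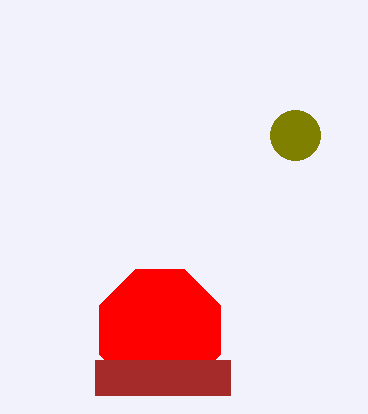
center_x_1 = 295
radius_1 = 25
center_x_2 = 160
center_y_2 = 330
radius_2 = 65
px0_3 = 95
py0_3 = 360
px1_3 = 230
py1_3 = 395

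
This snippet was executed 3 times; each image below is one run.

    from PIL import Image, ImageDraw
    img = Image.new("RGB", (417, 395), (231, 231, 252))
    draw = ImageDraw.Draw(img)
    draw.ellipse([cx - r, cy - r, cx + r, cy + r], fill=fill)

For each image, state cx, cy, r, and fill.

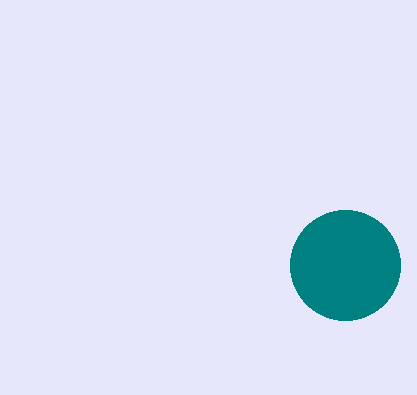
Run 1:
cx = 345; cy = 265; r = 55; fill = 'teal'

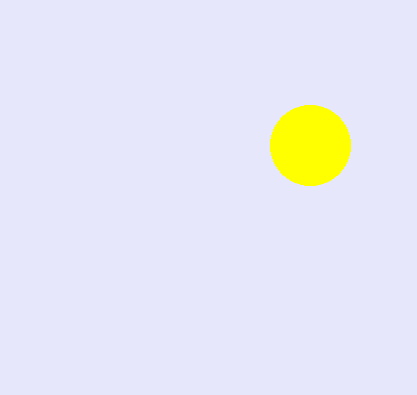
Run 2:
cx = 310; cy = 145; r = 40; fill = 'yellow'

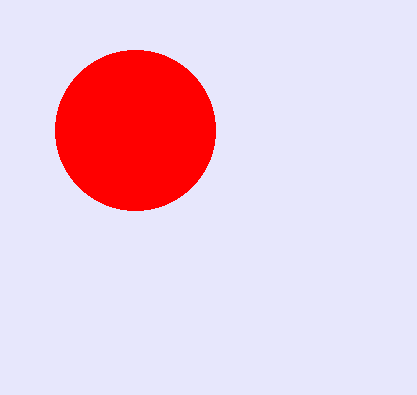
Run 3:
cx = 135; cy = 130; r = 80; fill = 'red'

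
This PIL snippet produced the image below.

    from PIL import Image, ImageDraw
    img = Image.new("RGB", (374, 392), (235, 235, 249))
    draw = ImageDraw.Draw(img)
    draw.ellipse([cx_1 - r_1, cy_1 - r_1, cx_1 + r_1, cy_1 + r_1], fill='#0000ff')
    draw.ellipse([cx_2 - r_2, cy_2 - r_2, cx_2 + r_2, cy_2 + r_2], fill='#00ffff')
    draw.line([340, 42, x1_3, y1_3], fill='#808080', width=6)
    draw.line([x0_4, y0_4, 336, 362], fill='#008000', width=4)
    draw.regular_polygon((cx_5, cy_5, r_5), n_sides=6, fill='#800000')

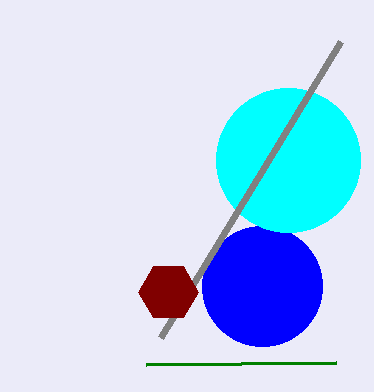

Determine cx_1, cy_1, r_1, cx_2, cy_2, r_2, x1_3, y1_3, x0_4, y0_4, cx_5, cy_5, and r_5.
cx_1 = 262, cy_1 = 286, r_1 = 60, cx_2 = 288, cy_2 = 160, r_2 = 72, x1_3 = 160, y1_3 = 338, x0_4 = 146, y0_4 = 364, cx_5 = 168, cy_5 = 292, r_5 = 30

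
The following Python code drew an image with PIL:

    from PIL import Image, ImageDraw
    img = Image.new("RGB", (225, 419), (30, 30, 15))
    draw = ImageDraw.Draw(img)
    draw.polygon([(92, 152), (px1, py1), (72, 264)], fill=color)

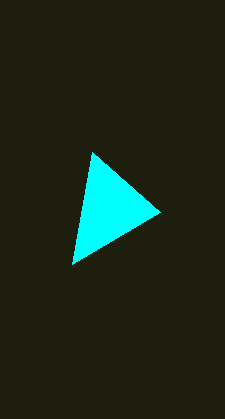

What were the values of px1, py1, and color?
px1 = 160
py1 = 212
color = 'cyan'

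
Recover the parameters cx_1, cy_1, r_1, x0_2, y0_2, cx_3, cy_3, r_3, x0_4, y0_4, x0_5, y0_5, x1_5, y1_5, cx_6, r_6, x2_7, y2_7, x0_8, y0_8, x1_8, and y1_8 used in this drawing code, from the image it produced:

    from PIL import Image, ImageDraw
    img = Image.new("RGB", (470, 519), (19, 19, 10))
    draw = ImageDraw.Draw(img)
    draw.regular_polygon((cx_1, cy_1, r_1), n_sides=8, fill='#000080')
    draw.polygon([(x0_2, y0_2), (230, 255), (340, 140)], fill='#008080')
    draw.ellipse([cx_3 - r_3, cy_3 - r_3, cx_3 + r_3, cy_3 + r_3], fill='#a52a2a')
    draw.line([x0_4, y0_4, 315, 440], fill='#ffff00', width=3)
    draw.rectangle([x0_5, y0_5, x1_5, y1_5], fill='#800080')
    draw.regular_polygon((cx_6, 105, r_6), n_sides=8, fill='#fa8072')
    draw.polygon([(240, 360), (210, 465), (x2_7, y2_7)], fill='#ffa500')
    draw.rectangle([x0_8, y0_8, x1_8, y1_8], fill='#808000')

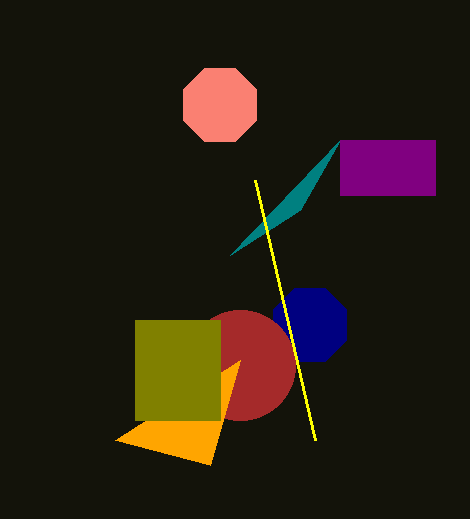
cx_1 = 310
cy_1 = 325
r_1 = 40
x0_2 = 300
y0_2 = 210
cx_3 = 240
cy_3 = 365
r_3 = 55
x0_4 = 255
y0_4 = 180
x0_5 = 340
y0_5 = 140
x1_5 = 435
y1_5 = 195
cx_6 = 220
r_6 = 40
x2_7 = 115
y2_7 = 440
x0_8 = 135
y0_8 = 320
x1_8 = 220
y1_8 = 420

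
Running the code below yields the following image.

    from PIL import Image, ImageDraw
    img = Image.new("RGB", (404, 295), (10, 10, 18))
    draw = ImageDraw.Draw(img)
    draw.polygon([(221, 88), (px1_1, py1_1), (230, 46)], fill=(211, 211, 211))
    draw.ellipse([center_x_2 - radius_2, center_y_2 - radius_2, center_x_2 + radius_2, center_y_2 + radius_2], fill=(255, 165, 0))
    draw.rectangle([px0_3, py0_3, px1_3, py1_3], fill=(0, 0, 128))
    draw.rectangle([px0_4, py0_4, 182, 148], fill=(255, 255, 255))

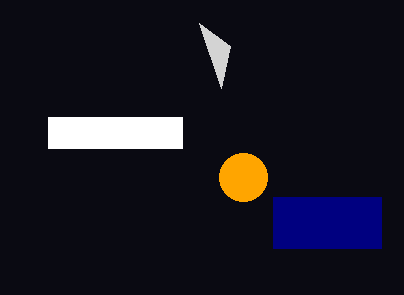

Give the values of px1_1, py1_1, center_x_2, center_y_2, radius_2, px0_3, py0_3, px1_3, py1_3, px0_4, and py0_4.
px1_1 = 199
py1_1 = 23
center_x_2 = 243
center_y_2 = 177
radius_2 = 24
px0_3 = 273
py0_3 = 197
px1_3 = 381
py1_3 = 248
px0_4 = 48
py0_4 = 117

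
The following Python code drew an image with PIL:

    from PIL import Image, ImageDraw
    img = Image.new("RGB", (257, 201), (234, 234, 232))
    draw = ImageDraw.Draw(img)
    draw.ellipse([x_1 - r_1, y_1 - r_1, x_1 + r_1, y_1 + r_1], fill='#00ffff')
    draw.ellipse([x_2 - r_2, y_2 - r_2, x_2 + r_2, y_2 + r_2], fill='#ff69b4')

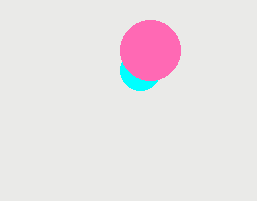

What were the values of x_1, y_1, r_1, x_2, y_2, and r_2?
x_1 = 140; y_1 = 70; r_1 = 20; x_2 = 150; y_2 = 50; r_2 = 30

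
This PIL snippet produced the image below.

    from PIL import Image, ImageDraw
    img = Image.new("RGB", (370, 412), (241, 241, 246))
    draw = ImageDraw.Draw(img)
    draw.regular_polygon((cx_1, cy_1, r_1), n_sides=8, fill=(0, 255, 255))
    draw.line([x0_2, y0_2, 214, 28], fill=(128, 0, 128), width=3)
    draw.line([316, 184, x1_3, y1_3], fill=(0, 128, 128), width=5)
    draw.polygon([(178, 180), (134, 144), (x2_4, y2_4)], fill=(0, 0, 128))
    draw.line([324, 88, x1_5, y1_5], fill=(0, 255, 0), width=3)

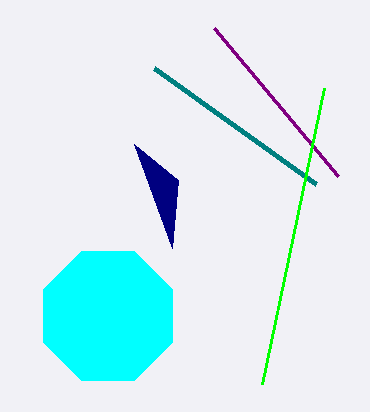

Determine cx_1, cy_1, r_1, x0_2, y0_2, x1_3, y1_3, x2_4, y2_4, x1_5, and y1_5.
cx_1 = 108; cy_1 = 316; r_1 = 70; x0_2 = 338; y0_2 = 176; x1_3 = 154; y1_3 = 68; x2_4 = 172; y2_4 = 248; x1_5 = 262; y1_5 = 384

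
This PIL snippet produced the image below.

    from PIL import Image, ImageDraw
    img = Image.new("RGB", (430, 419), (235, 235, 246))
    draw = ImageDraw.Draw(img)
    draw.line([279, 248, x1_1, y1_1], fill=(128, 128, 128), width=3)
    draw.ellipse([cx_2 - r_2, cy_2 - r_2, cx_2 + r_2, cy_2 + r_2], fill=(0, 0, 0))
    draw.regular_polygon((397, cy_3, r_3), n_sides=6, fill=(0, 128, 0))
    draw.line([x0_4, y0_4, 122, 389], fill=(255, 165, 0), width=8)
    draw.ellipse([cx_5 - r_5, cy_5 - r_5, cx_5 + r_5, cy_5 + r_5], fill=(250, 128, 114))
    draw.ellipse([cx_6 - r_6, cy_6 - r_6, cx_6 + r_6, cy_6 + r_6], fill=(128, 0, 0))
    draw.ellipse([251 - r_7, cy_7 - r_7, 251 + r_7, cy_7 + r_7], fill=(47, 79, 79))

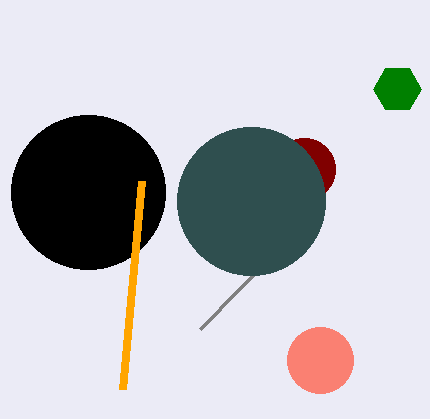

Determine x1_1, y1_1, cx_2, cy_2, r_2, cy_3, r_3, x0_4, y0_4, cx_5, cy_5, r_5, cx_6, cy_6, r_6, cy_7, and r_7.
x1_1 = 200, y1_1 = 329, cx_2 = 88, cy_2 = 192, r_2 = 77, cy_3 = 89, r_3 = 24, x0_4 = 141, y0_4 = 181, cx_5 = 320, cy_5 = 360, r_5 = 33, cx_6 = 304, cy_6 = 169, r_6 = 31, cy_7 = 201, r_7 = 74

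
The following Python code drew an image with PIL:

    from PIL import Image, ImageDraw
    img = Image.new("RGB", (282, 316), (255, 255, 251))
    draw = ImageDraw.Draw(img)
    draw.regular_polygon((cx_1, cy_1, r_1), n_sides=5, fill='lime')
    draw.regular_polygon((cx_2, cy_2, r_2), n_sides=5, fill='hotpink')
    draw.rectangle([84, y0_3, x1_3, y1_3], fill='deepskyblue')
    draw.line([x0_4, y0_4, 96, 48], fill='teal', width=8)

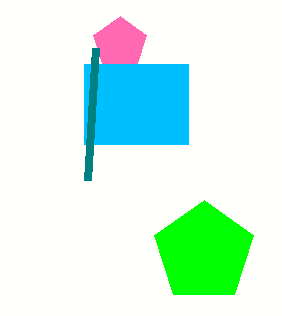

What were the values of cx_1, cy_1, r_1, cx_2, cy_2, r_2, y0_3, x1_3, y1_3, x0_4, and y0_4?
cx_1 = 204
cy_1 = 252
r_1 = 52
cx_2 = 120
cy_2 = 44
r_2 = 28
y0_3 = 64
x1_3 = 188
y1_3 = 144
x0_4 = 88
y0_4 = 180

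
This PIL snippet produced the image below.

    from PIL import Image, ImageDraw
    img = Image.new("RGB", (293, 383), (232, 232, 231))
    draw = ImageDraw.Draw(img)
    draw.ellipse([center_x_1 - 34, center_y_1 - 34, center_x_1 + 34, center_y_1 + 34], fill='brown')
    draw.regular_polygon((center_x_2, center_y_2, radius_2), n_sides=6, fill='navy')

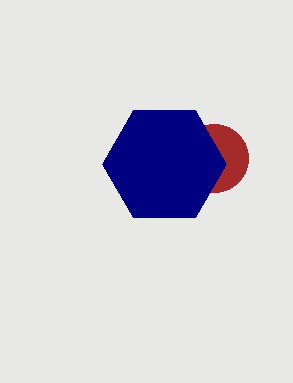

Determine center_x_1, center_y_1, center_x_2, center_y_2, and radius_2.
center_x_1 = 214, center_y_1 = 158, center_x_2 = 164, center_y_2 = 164, radius_2 = 62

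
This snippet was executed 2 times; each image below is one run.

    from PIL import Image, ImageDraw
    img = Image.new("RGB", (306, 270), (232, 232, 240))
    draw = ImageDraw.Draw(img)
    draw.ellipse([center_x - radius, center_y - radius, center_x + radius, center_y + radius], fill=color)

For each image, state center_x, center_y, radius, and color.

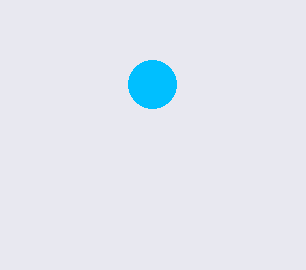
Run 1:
center_x = 152
center_y = 84
radius = 24
color = 'deepskyblue'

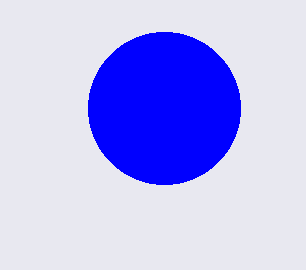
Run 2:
center_x = 164, center_y = 108, radius = 76, color = 'blue'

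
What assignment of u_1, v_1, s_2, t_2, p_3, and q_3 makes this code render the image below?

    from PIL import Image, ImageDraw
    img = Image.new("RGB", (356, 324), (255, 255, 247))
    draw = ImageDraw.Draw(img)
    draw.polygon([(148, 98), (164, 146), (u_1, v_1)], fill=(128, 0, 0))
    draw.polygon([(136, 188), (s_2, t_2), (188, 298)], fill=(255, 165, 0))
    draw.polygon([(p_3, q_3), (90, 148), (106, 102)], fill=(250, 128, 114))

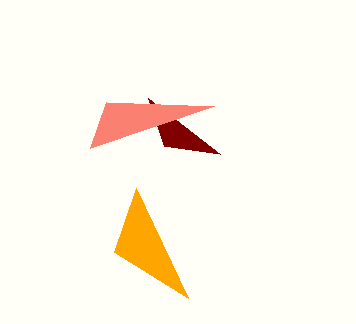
u_1 = 220
v_1 = 154
s_2 = 114
t_2 = 252
p_3 = 214
q_3 = 106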